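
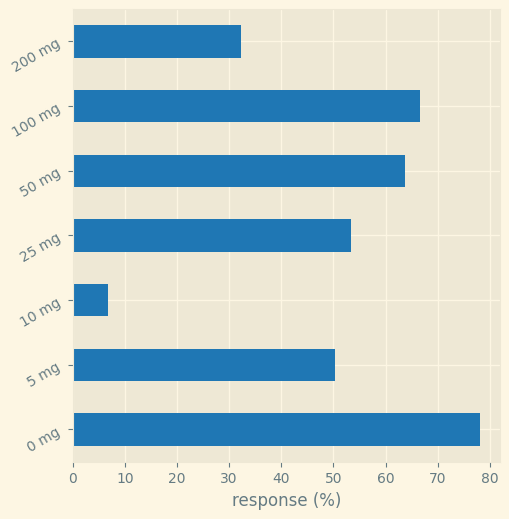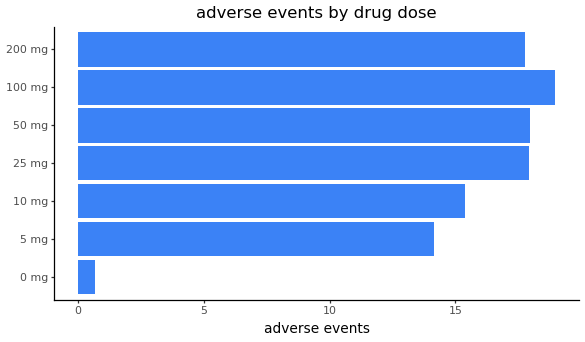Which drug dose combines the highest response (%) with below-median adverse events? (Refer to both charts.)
0 mg

Chart 2 median adverse events ≈ 18; below-median drug doses: 0 mg, 5 mg, 10 mg. Among those, 0 mg has the highest response (%) (≈ 80).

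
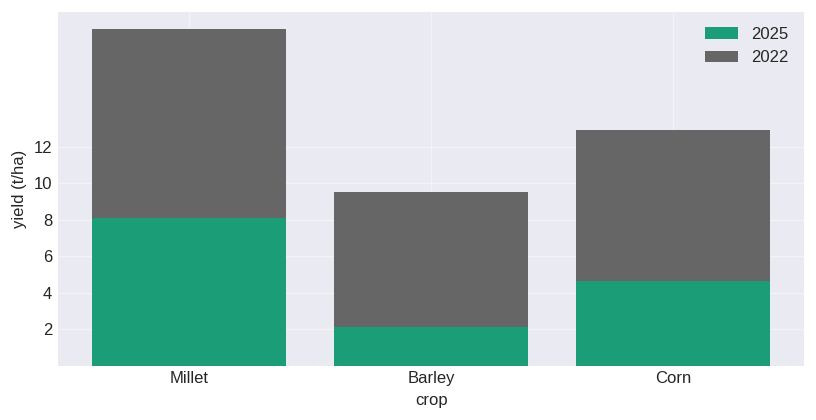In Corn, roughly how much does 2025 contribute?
2025 top ≈ 4, bottom ≈ 0; segment ≈ 4.

≈ 4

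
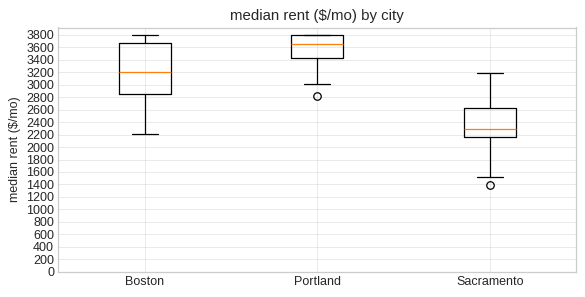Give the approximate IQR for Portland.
Q3 ≈ 3800, Q1 ≈ 3400; IQR ≈ 400.

≈ 400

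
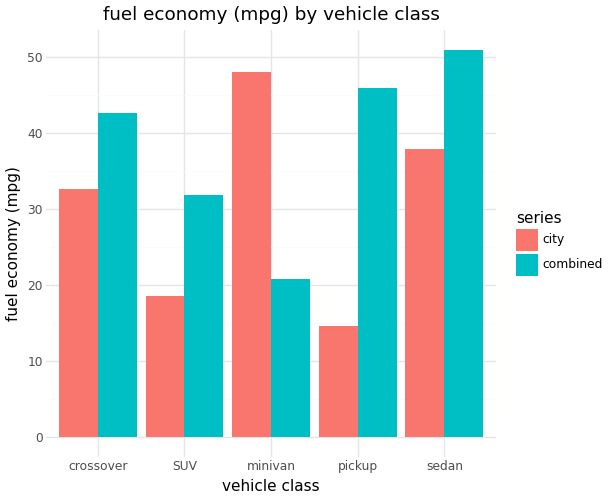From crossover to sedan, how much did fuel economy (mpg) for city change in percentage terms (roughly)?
≈ +14.3%

crossover ≈ 35, sedan ≈ 40; (40 − 35) / 35 ≈ +14.3%.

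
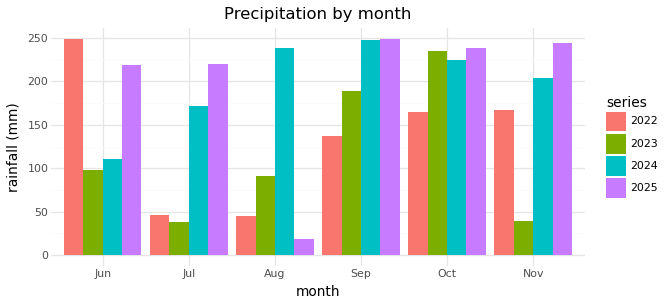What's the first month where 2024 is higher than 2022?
Jul

Jun: 2024 ≈ 100 vs 2022 ≈ 250 (not yet); Jul: 2024 ≈ 175 vs 2022 ≈ 50 (first crossover).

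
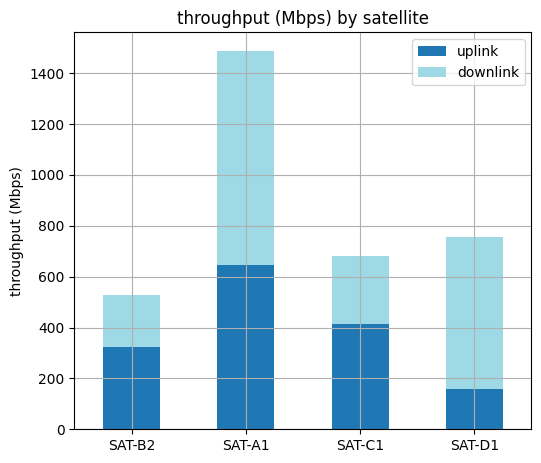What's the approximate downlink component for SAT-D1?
≈ 600

downlink top ≈ 800, bottom ≈ 200; segment ≈ 600.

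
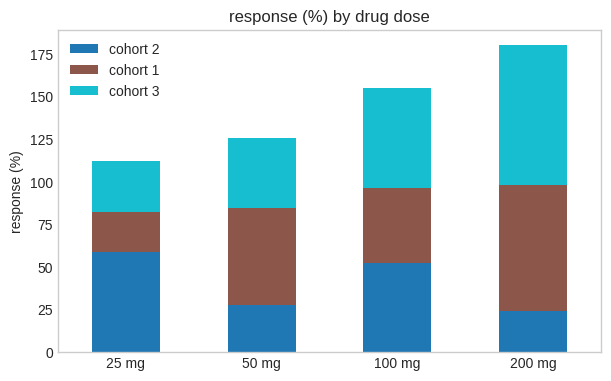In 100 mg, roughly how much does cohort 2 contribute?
≈ 60

cohort 2 top ≈ 60, bottom ≈ 0; segment ≈ 60.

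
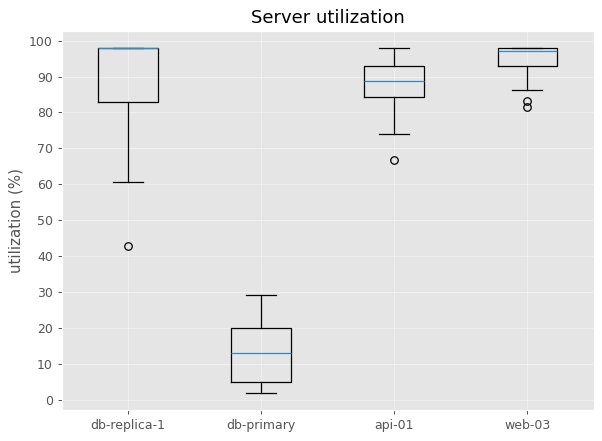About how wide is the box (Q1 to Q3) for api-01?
≈ 10

Q3 ≈ 90, Q1 ≈ 80; IQR ≈ 10.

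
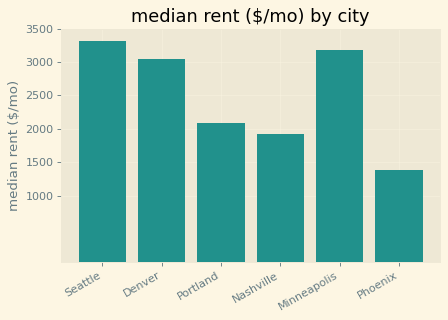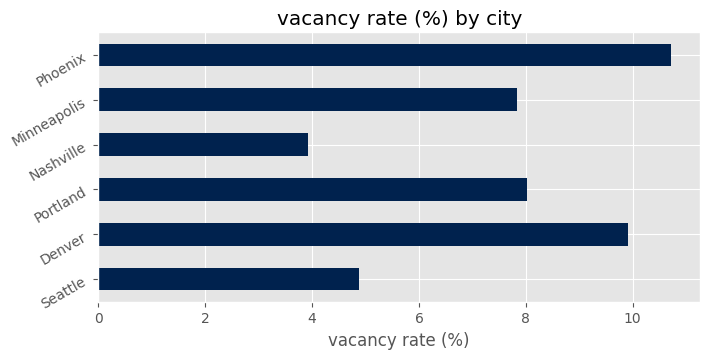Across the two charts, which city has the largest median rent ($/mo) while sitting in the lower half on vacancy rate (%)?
Chart 2 median vacancy rate (%) ≈ 8; below-median cities: Seattle, Nashville, Minneapolis. Among those, Seattle has the highest median rent ($/mo) (≈ 3500).

Seattle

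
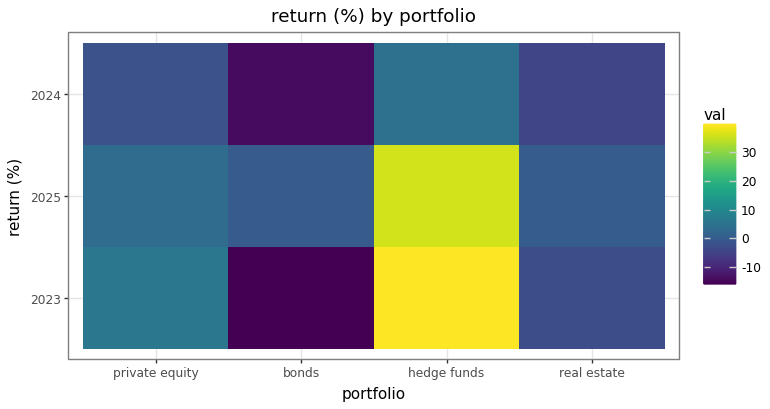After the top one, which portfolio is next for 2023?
Top 3 for 2023: hedge funds ≈ 40, private equity ≈ 5, real estate ≈ -5.

private equity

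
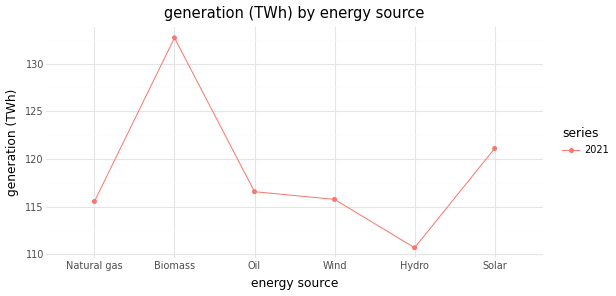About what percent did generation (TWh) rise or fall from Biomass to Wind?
Biomass ≈ 132, Wind ≈ 116; (116 − 132) / 132 ≈ -12.1%.

≈ -12.1%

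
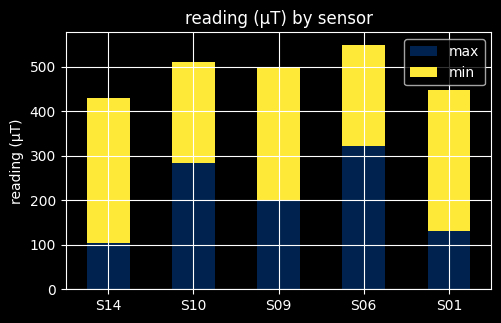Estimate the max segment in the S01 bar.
≈ 150

max top ≈ 150, bottom ≈ 0; segment ≈ 150.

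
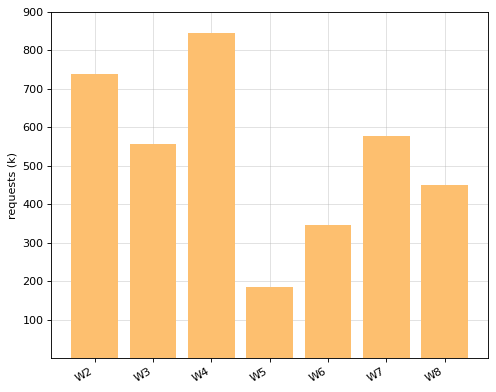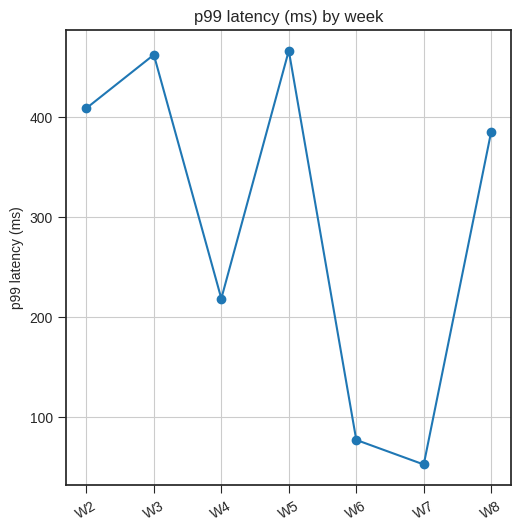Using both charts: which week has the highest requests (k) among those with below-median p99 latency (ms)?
Chart 2 median p99 latency (ms) ≈ 400; below-median weeks: W4, W6, W7. Among those, W4 has the highest requests (k) (≈ 800).

W4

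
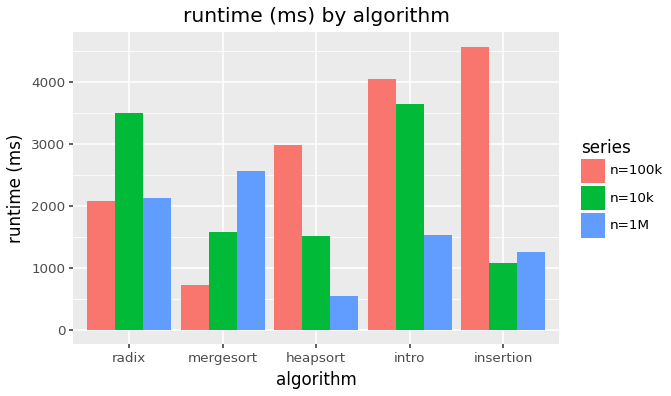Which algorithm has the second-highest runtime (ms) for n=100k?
intro

Top 3 for n=100k: insertion ≈ 4500, intro ≈ 4000, heapsort ≈ 3000.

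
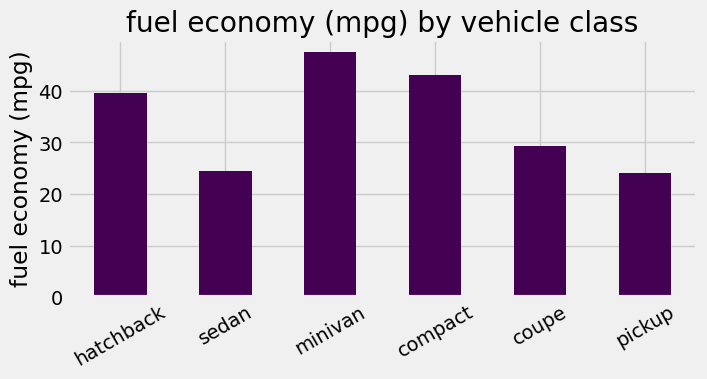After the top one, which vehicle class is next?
compact

Top 3: minivan ≈ 50, compact ≈ 45, hatchback ≈ 40.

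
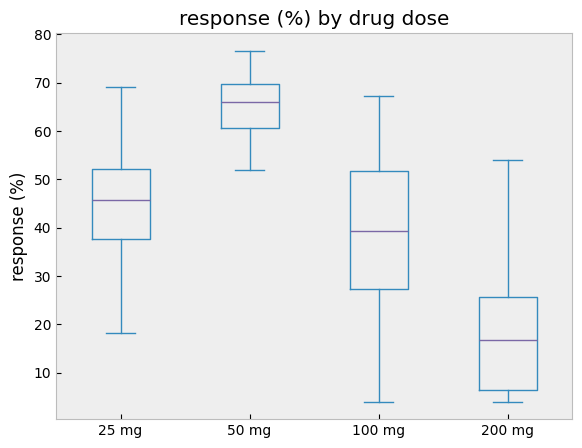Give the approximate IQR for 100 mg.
≈ 25

Q3 ≈ 50, Q1 ≈ 25; IQR ≈ 25.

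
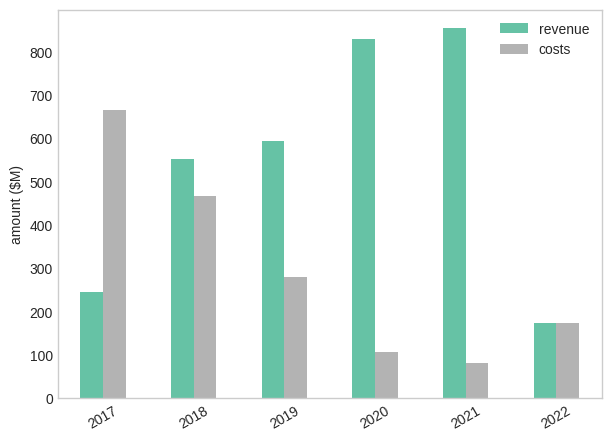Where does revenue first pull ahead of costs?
2017: revenue ≈ 200 vs costs ≈ 700 (not yet); 2018: revenue ≈ 600 vs costs ≈ 500 (first crossover).

2018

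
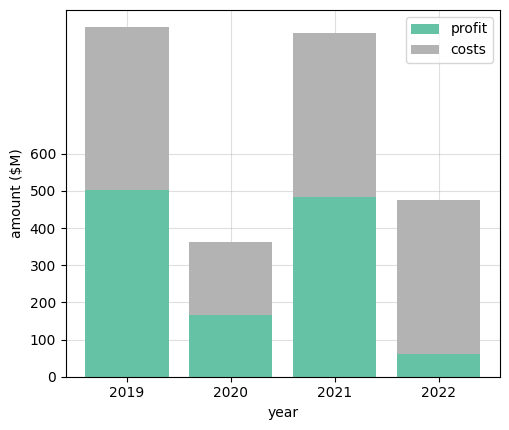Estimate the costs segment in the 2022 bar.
costs top ≈ 500, bottom ≈ 100; segment ≈ 400.

≈ 400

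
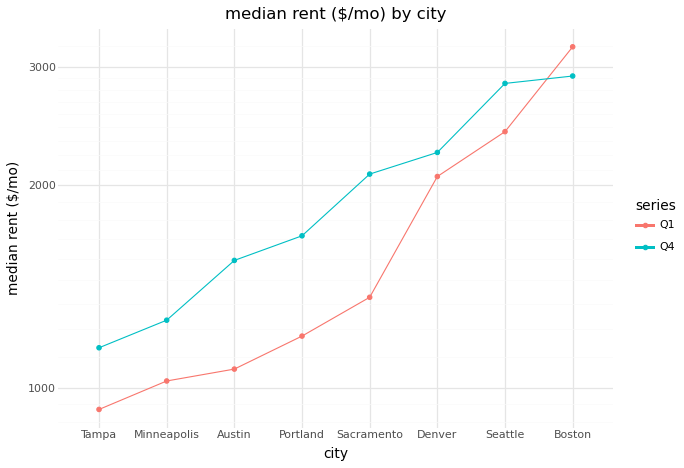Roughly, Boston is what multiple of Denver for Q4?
Boston ≈ 3000, Denver ≈ 2200; 3000/2200 ≈ 1.36.

≈ 1.36×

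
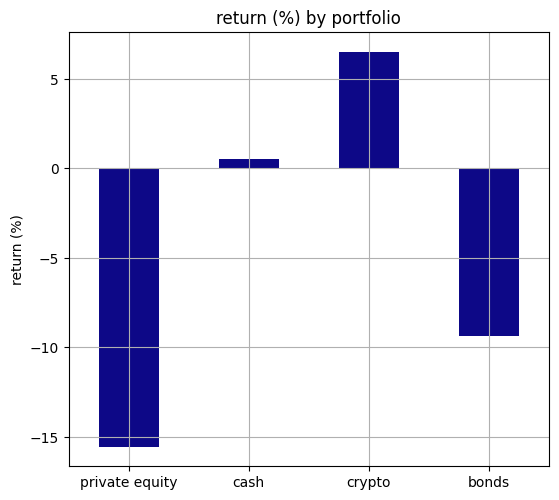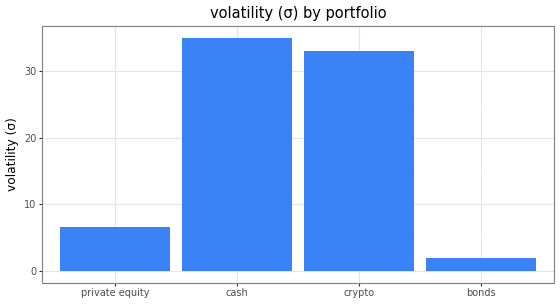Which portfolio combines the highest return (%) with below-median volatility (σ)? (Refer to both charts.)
Chart 2 median volatility (σ) ≈ 20; below-median portfolios: private equity, bonds. Among those, bonds has the highest return (%) (≈ -9).

bonds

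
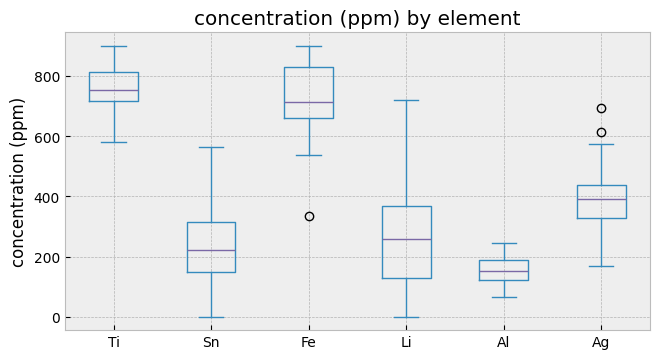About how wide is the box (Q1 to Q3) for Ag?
≈ 100

Q3 ≈ 400, Q1 ≈ 300; IQR ≈ 100.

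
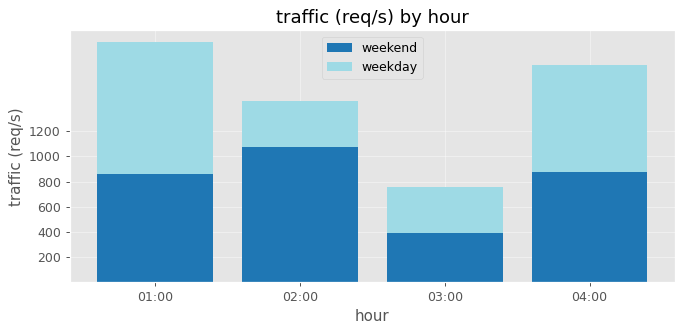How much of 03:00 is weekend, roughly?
weekend top ≈ 400, bottom ≈ 0; segment ≈ 400.

≈ 400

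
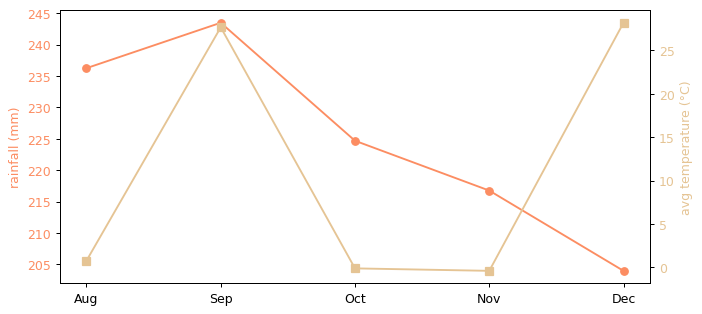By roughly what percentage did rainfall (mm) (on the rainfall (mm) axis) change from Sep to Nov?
Sep ≈ 245, Nov ≈ 215; (215 − 245) / 245 ≈ -12.2%.

≈ -12.2%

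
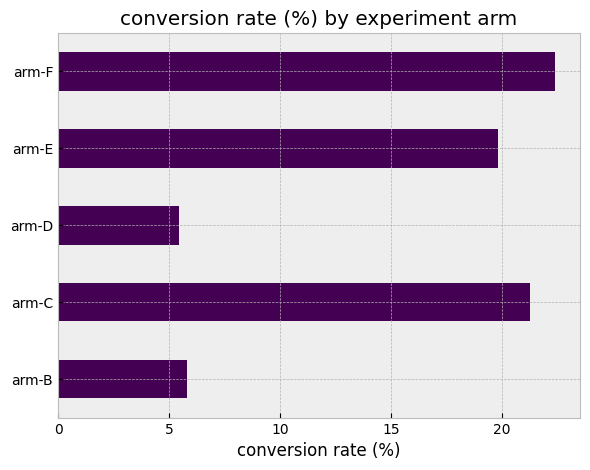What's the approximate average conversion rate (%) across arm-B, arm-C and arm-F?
≈ 17

(6 + 22 + 22) / 3 ≈ 17.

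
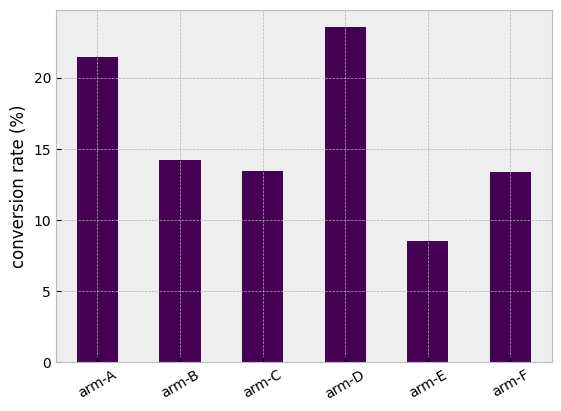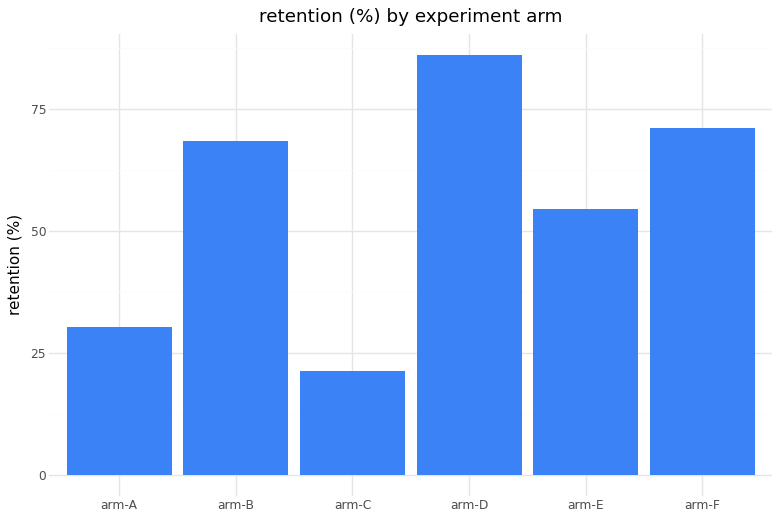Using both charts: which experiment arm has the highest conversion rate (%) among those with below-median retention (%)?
arm-A

Chart 2 median retention (%) ≈ 60; below-median experiment arms: arm-A, arm-C, arm-E. Among those, arm-A has the highest conversion rate (%) (≈ 20).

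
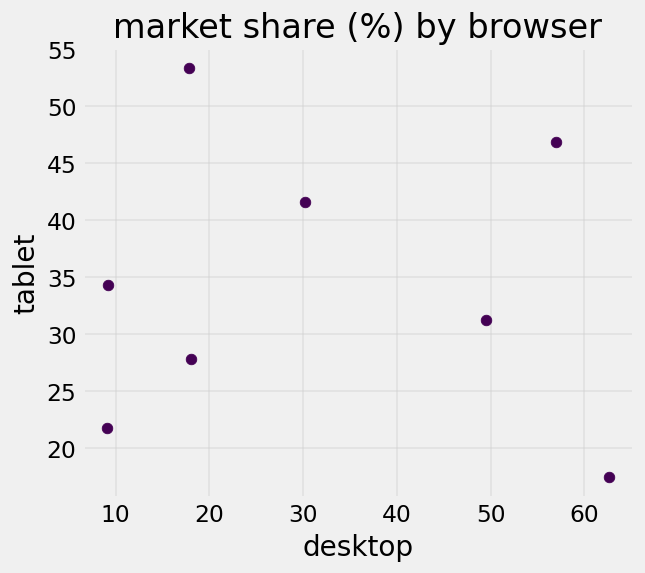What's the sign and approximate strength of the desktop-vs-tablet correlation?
no clear correlation

Points are roughly uncorrelated; weak (|r| ≈ 0.1).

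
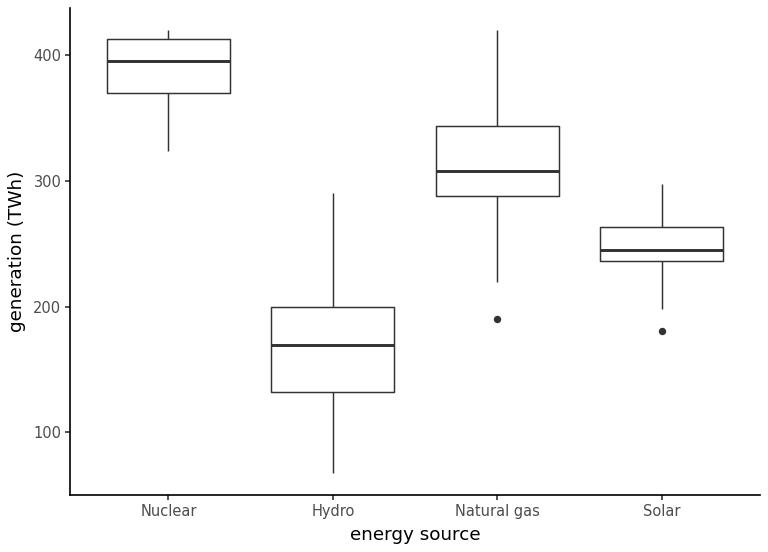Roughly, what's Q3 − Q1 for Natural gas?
Q3 ≈ 340, Q1 ≈ 280; IQR ≈ 60.

≈ 60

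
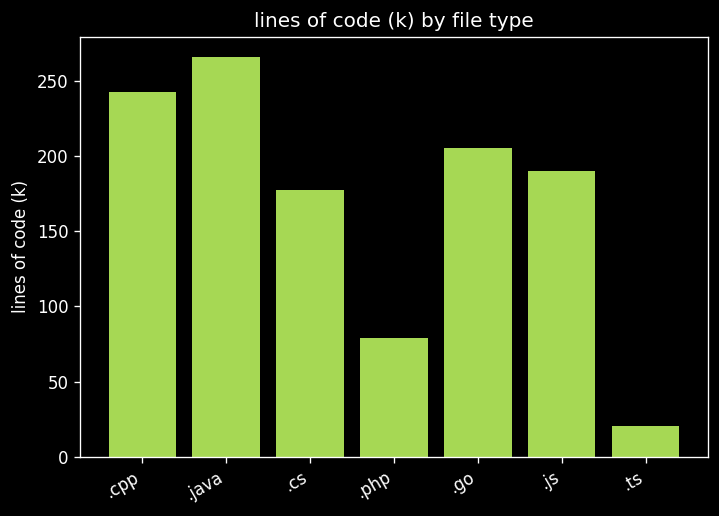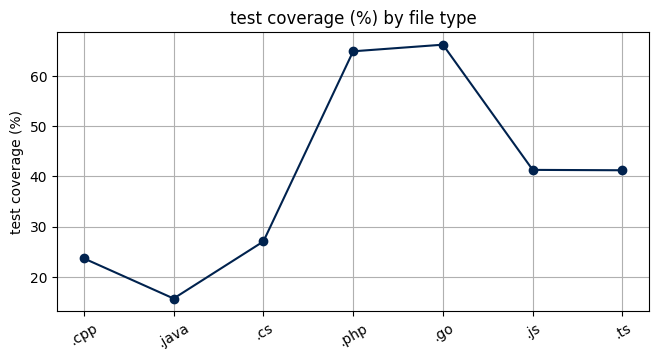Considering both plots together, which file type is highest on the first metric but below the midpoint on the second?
.java

Chart 2 median test coverage (%) ≈ 40; below-median file types: .cpp, .java, .cs. Among those, .java has the highest lines of code (k) (≈ 275).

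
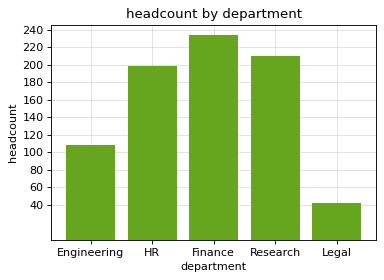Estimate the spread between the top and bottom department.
≈ 200

Max Finance ≈ 240, min Legal ≈ 40; range ≈ 200.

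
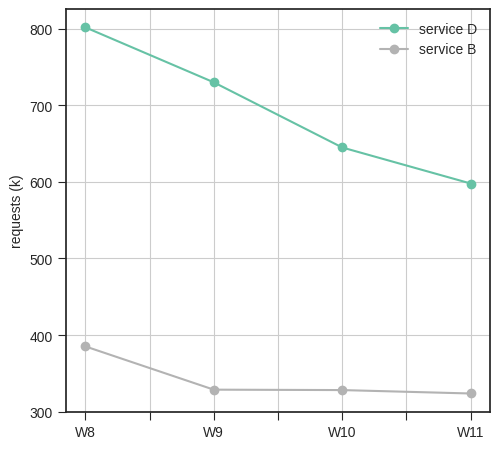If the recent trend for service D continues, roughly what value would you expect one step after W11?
≈ 525

Last three: 750, 650, 600 → slope ≈ -75/step → next ≈ 525.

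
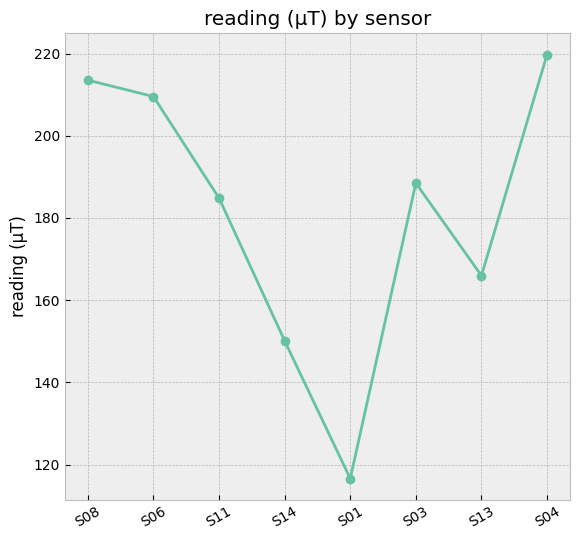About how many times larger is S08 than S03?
≈ 1.11×

S08 ≈ 210, S03 ≈ 190; 210/190 ≈ 1.11.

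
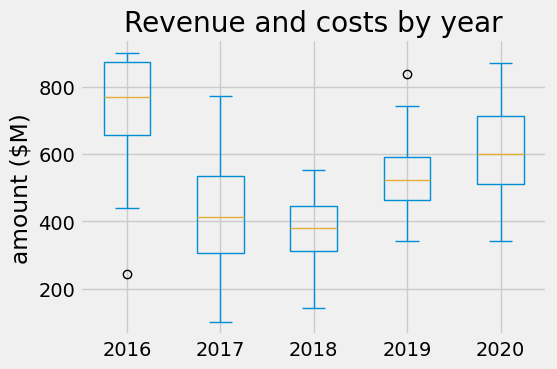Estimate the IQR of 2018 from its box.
≈ 150

Q3 ≈ 450, Q1 ≈ 300; IQR ≈ 150.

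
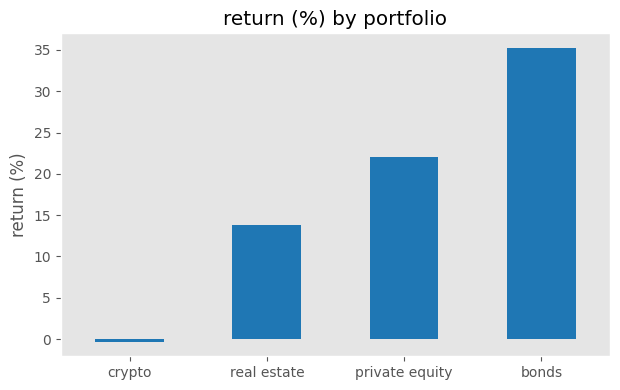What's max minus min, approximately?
Max bonds ≈ 35, min crypto ≈ 0; range ≈ 35.

≈ 35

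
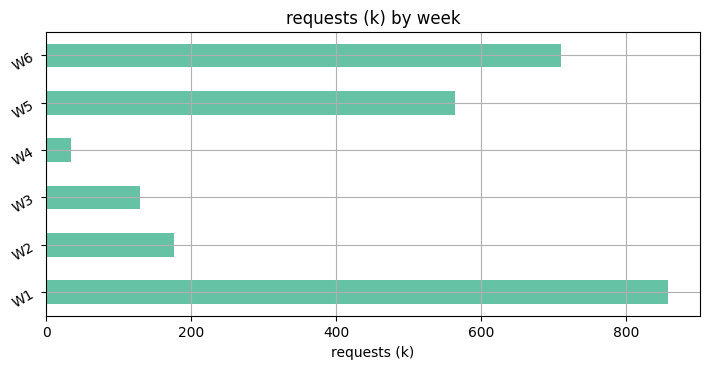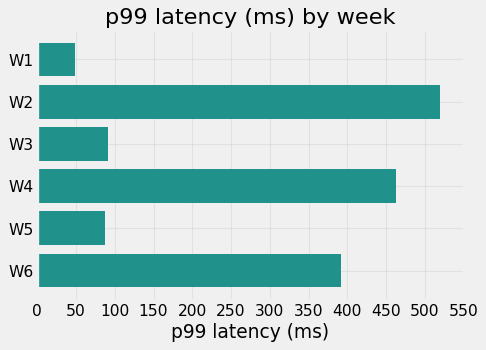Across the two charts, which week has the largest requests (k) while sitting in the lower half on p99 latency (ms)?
Chart 2 median p99 latency (ms) ≈ 250; below-median weeks: W1, W3, W5. Among those, W1 has the highest requests (k) (≈ 900).

W1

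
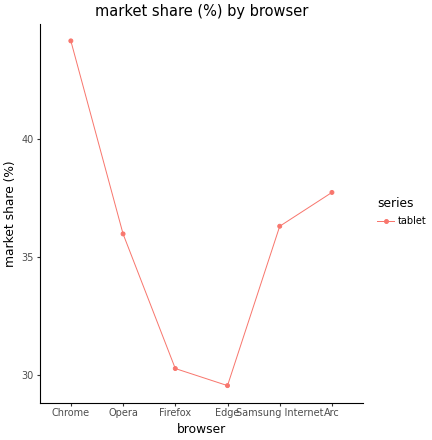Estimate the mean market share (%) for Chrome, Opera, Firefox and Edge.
≈ 35

(44 + 36 + 30 + 30) / 4 ≈ 35.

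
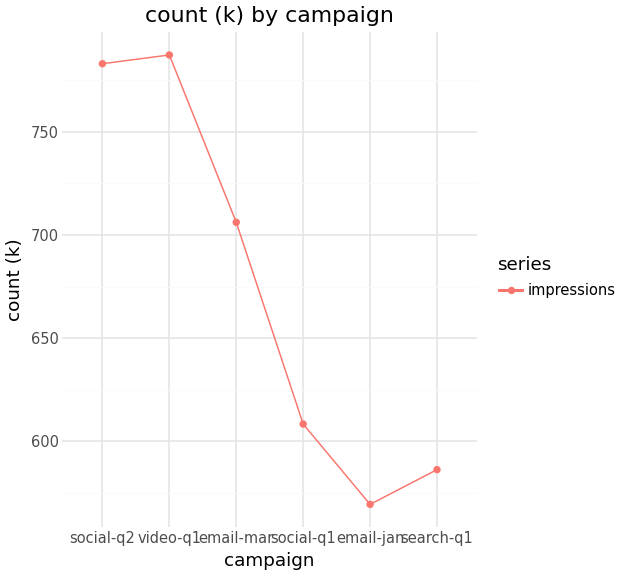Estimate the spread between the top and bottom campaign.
Max video-q1 ≈ 780, min email-jan ≈ 560; range ≈ 220.

≈ 220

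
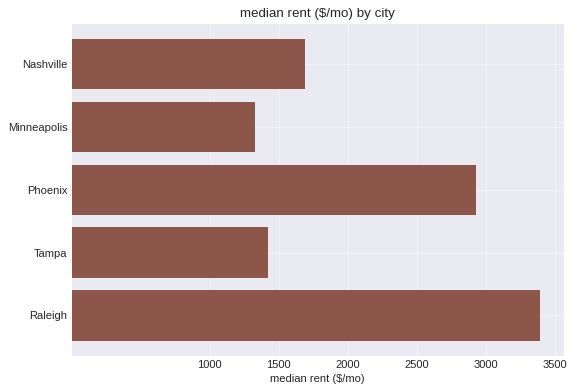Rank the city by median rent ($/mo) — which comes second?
Top 3: Raleigh ≈ 3500, Phoenix ≈ 3000, Nashville ≈ 1500.

Phoenix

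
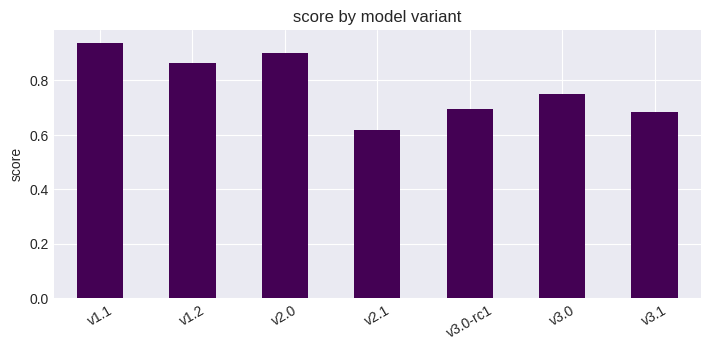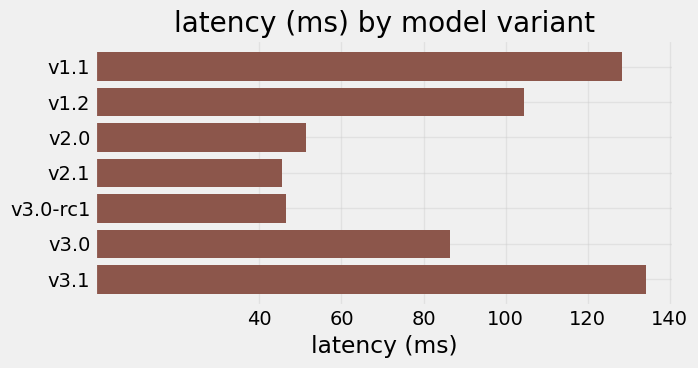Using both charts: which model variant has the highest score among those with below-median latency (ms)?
v2.0

Chart 2 median latency (ms) ≈ 80; below-median model variants: v2.0, v2.1, v3.0-rc1. Among those, v2.0 has the highest score (≈ 0.9).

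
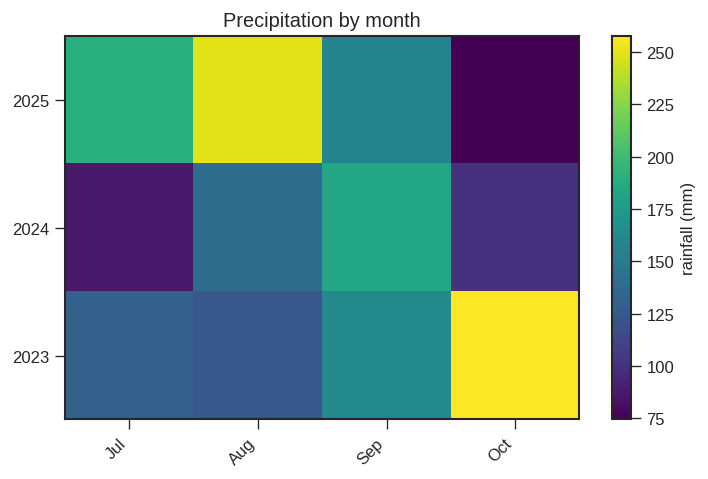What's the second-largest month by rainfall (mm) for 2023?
Top 3 for 2023: Oct ≈ 260, Sep ≈ 160, Jul ≈ 140.

Sep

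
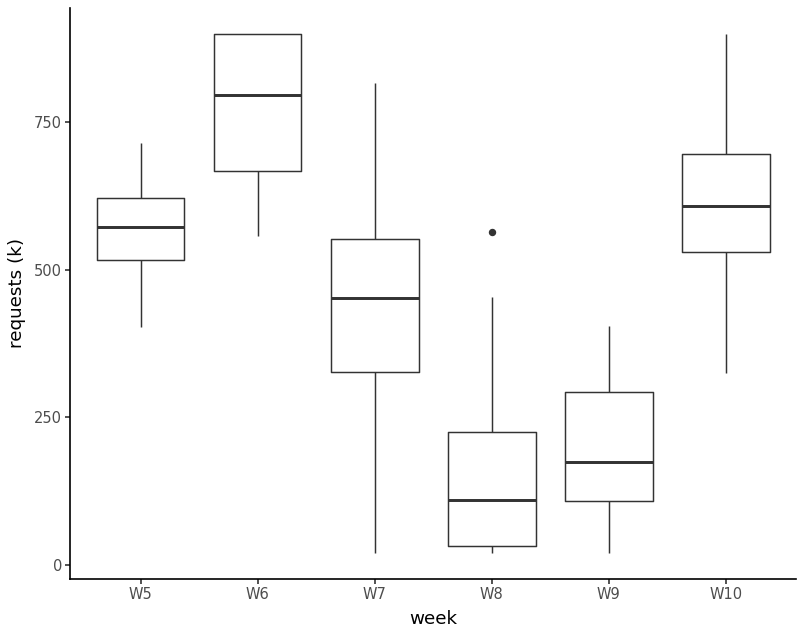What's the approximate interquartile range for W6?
≈ 200

Q3 ≈ 900, Q1 ≈ 700; IQR ≈ 200.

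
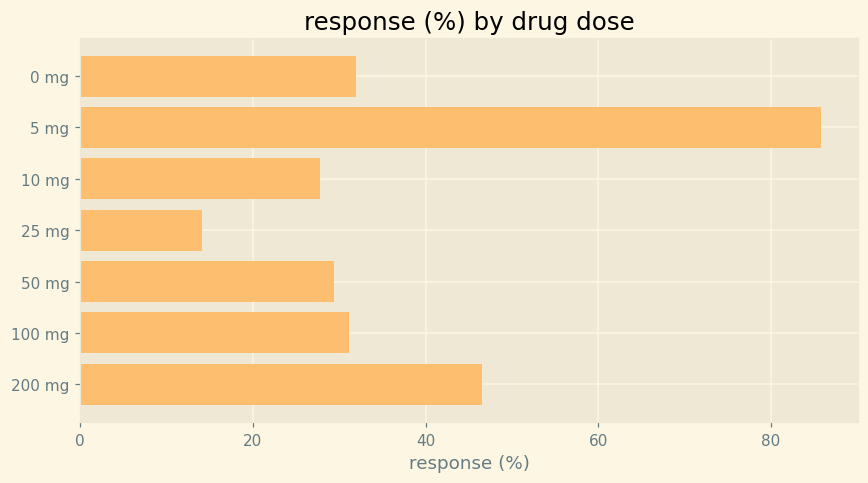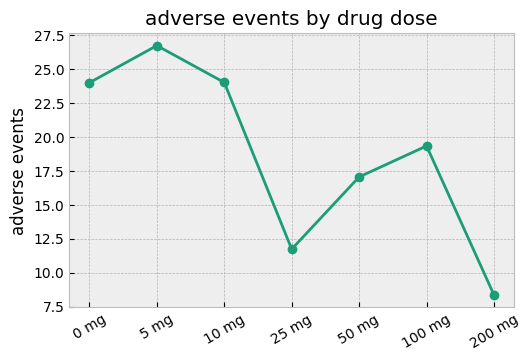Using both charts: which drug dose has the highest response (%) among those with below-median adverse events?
Chart 2 median adverse events ≈ 20; below-median drug doses: 25 mg, 50 mg, 200 mg. Among those, 200 mg has the highest response (%) (≈ 50).

200 mg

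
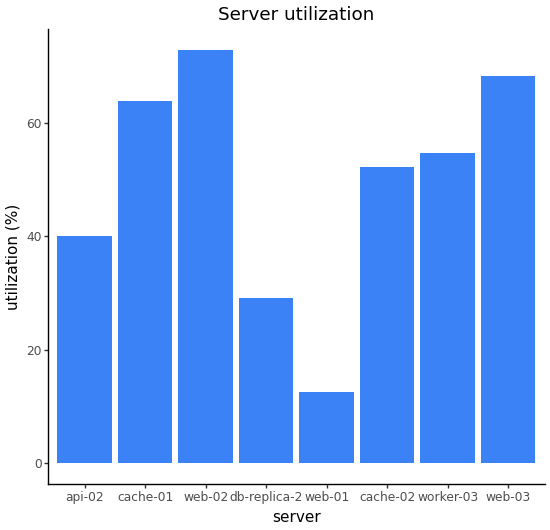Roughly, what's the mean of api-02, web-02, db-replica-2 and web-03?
(40 + 70 + 30 + 70) / 4 ≈ 52.

≈ 52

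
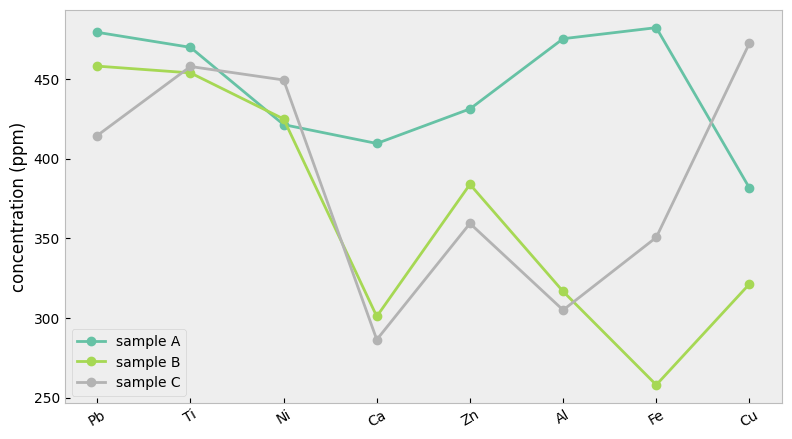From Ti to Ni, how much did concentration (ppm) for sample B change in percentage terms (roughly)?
Ti ≈ 460, Ni ≈ 420; (420 − 460) / 460 ≈ -8.7%.

≈ -8.7%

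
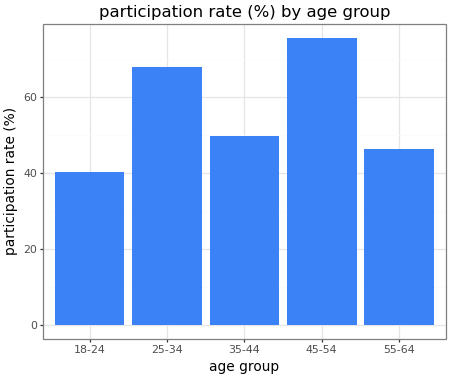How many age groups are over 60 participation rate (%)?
2

Above 60: 25-34, 45-54.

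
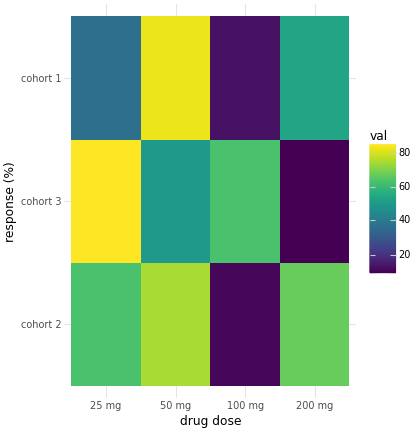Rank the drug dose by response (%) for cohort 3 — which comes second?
Top 3 for cohort 3: 25 mg ≈ 80, 100 mg ≈ 60, 50 mg ≈ 50.

100 mg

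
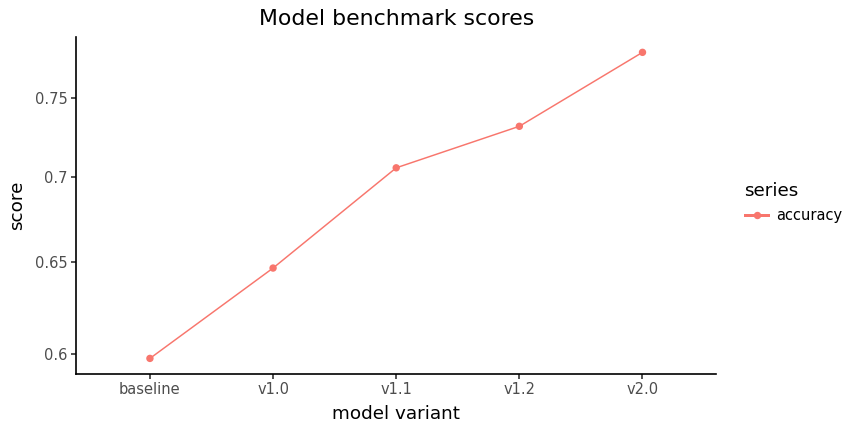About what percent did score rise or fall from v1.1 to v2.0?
≈ +11.4%

v1.1 ≈ 0.70, v2.0 ≈ 0.78; (0.78 − 0.70) / 0.70 ≈ +11.4%.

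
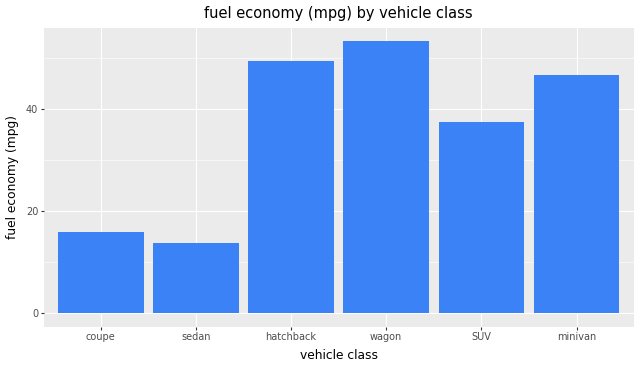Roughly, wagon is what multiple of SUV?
≈ 1.38×

wagon ≈ 55, SUV ≈ 40; 55/40 ≈ 1.38.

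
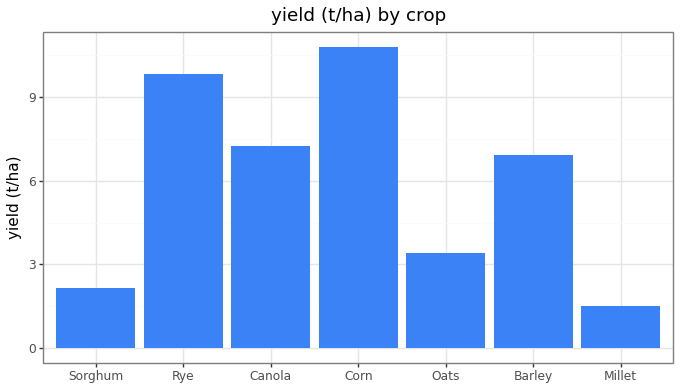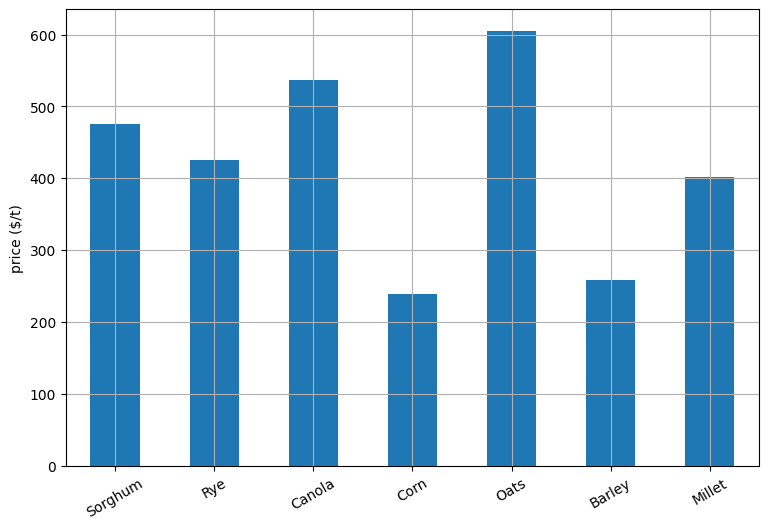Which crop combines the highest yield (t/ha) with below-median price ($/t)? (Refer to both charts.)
Corn

Chart 2 median price ($/t) ≈ 400; below-median crops: Corn, Barley, Millet. Among those, Corn has the highest yield (t/ha) (≈ 11).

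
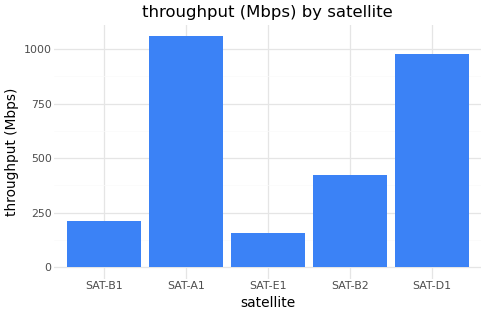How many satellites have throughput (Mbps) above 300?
3

Above 300: SAT-A1, SAT-B2, SAT-D1.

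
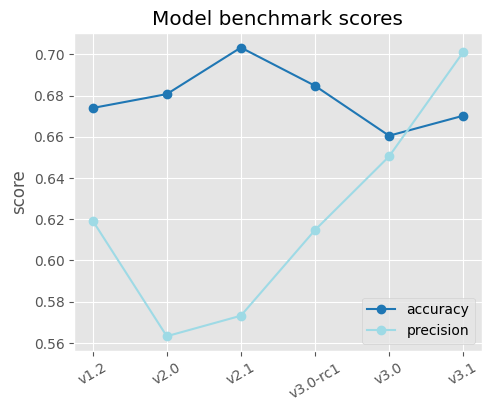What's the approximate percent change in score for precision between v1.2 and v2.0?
v1.2 ≈ 0.62, v2.0 ≈ 0.56; (0.56 − 0.62) / 0.62 ≈ -9.7%.

≈ -9.7%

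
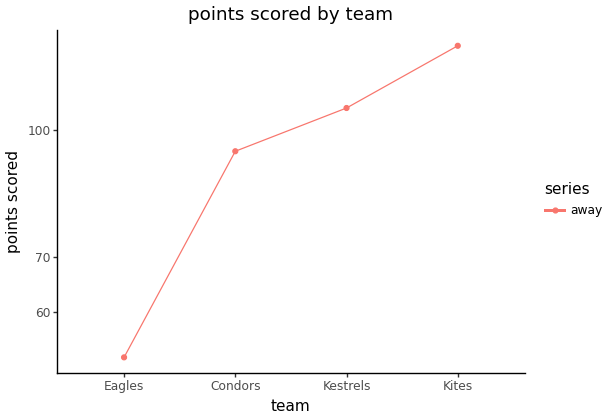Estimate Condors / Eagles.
Condors ≈ 90, Eagles ≈ 50; 90/50 ≈ 1.8.

≈ 1.8×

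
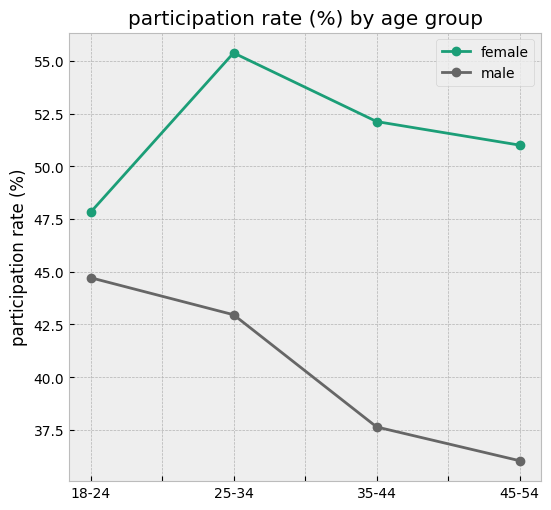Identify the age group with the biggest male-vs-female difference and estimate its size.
45-54: male ≈ 36, female ≈ 52 → gap ≈ 16. Next-largest (35-44) is only ≈ 14.

45-54, ≈ 16 %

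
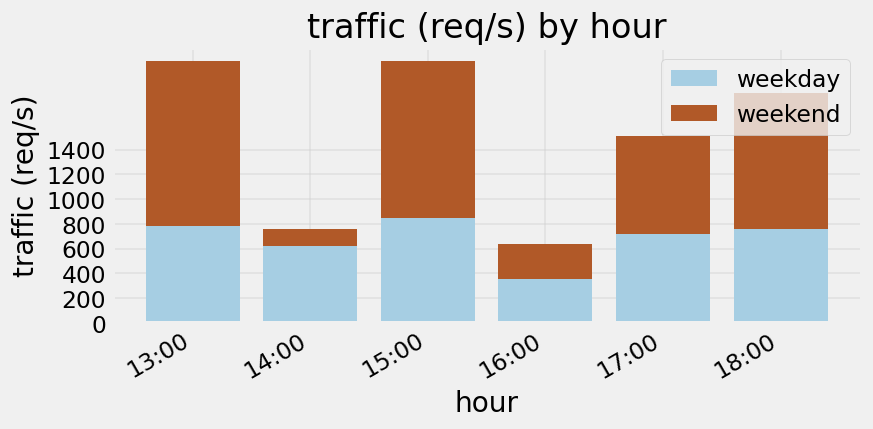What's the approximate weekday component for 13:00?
≈ 800

weekday top ≈ 800, bottom ≈ 0; segment ≈ 800.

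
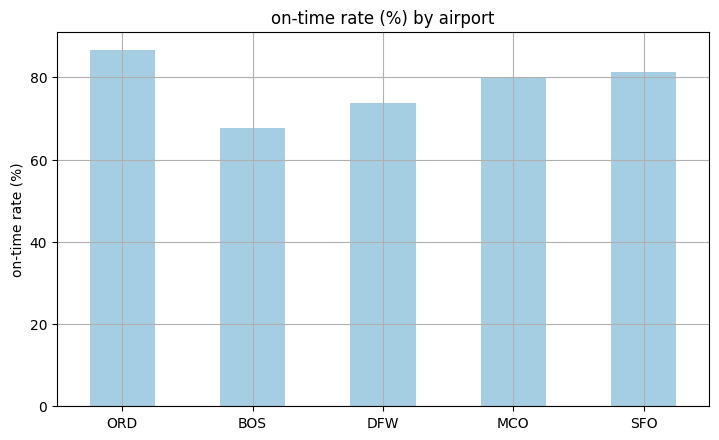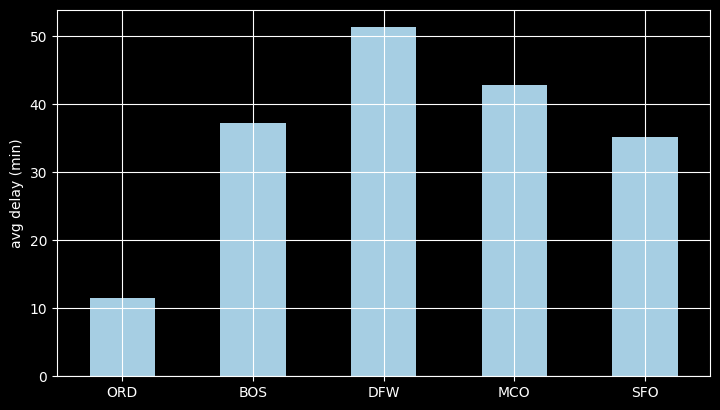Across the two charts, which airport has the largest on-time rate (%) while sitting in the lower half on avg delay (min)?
Chart 2 median avg delay (min) ≈ 35; below-median airports: ORD, SFO. Among those, ORD has the highest on-time rate (%) (≈ 90).

ORD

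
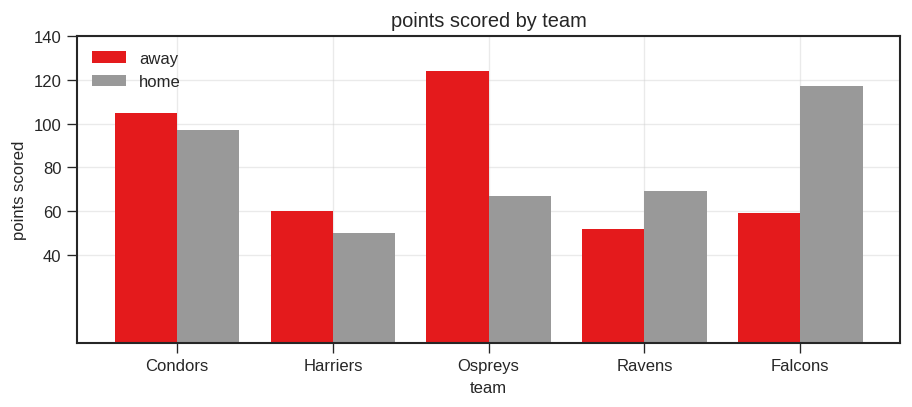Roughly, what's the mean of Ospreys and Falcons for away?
(120 + 60) / 2 ≈ 90.

≈ 90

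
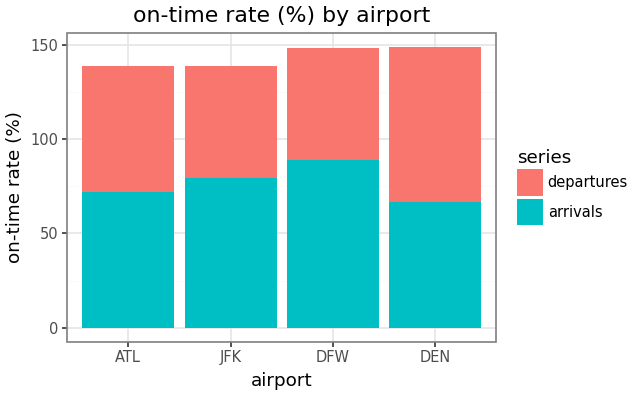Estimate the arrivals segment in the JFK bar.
arrivals top ≈ 80, bottom ≈ 0; segment ≈ 80.

≈ 80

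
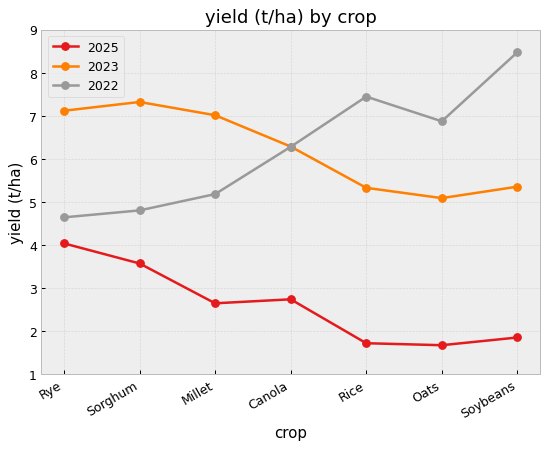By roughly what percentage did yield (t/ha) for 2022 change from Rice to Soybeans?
≈ +14.3%

Rice ≈ 7, Soybeans ≈ 8; (8 − 7) / 7 ≈ +14.3%.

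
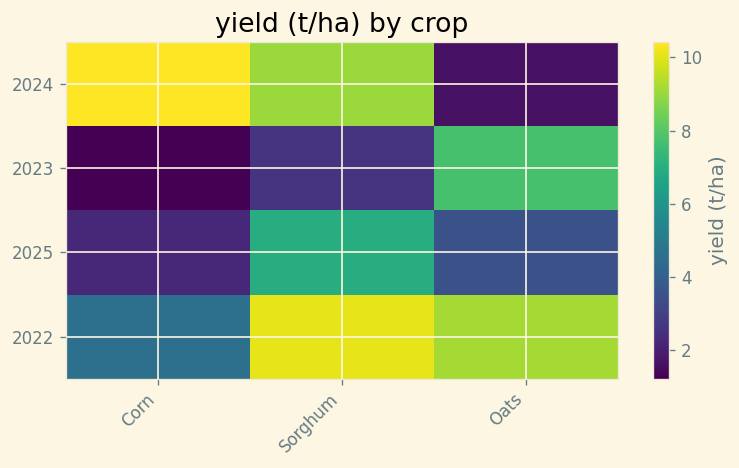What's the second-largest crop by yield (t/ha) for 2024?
Sorghum

Top 3 for 2024: Corn ≈ 10, Sorghum ≈ 9, Oats ≈ 2.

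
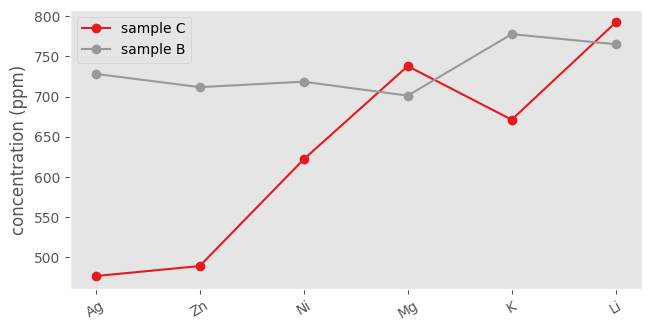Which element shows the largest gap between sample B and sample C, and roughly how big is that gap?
Ag: sample B ≈ 750, sample C ≈ 500 → gap ≈ 250. Next-largest (Zn) is only ≈ 200.

Ag, ≈ 250 ppm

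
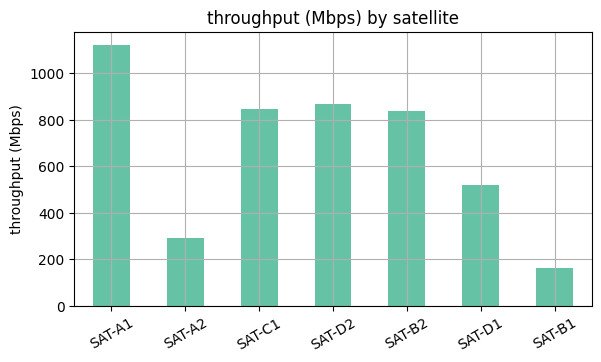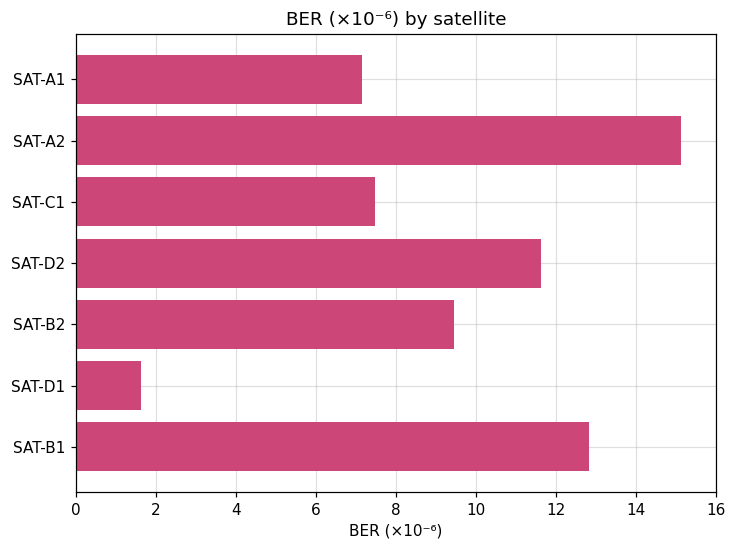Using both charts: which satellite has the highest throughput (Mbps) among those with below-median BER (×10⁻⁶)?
Chart 2 median BER (×10⁻⁶) ≈ 10; below-median satellites: SAT-A1, SAT-C1, SAT-D1. Among those, SAT-A1 has the highest throughput (Mbps) (≈ 1200).

SAT-A1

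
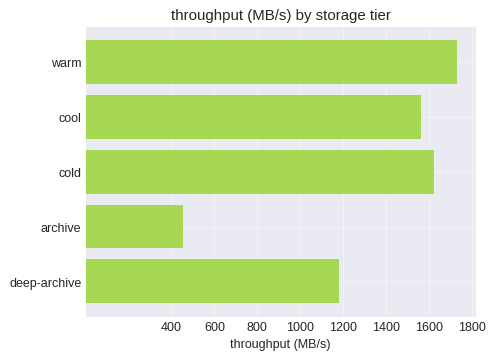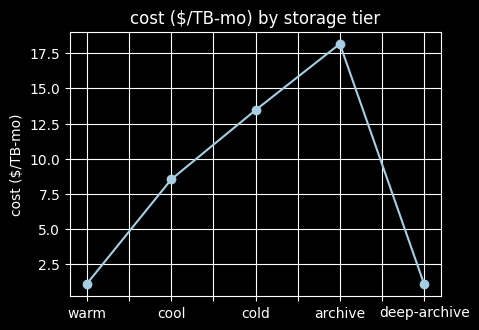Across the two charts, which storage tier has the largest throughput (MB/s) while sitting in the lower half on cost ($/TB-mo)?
Chart 2 median cost ($/TB-mo) ≈ 8; below-median storage tiers: warm, deep-archive. Among those, warm has the highest throughput (MB/s) (≈ 1800).

warm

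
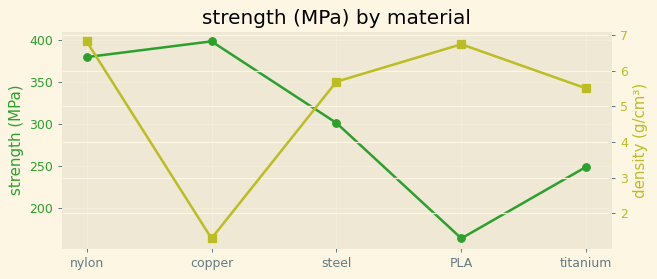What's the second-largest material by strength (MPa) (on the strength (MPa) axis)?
nylon

Top 3 (on the strength (MPa) axis): copper ≈ 400, nylon ≈ 380, steel ≈ 300.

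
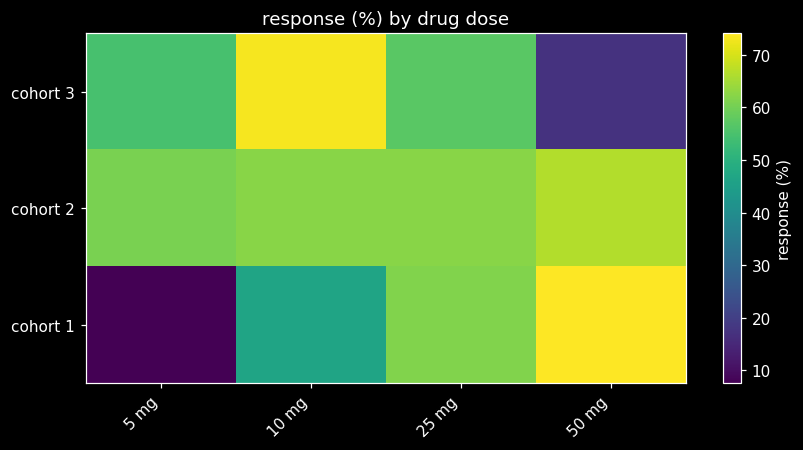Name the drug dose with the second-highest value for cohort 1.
25 mg

Top 3 for cohort 1: 50 mg ≈ 70, 25 mg ≈ 60, 10 mg ≈ 50.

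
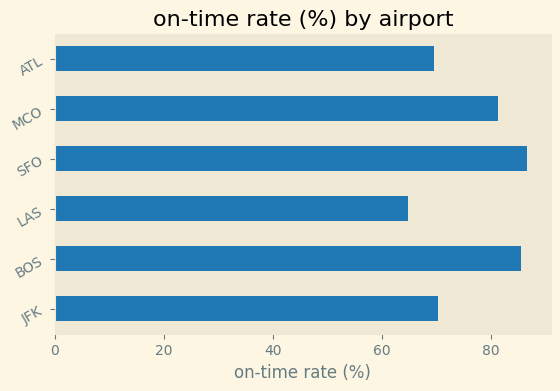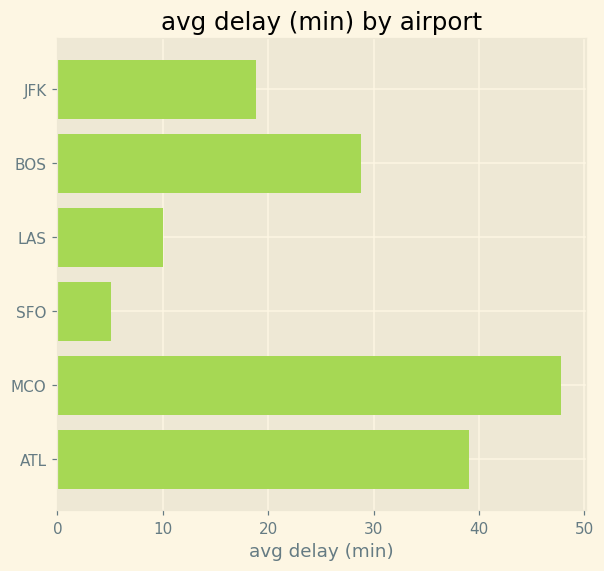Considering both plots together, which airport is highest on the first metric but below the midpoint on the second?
SFO

Chart 2 median avg delay (min) ≈ 25; below-median airports: JFK, LAS, SFO. Among those, SFO has the highest on-time rate (%) (≈ 90).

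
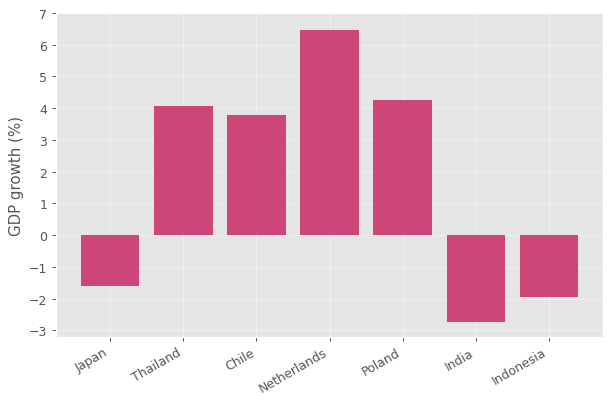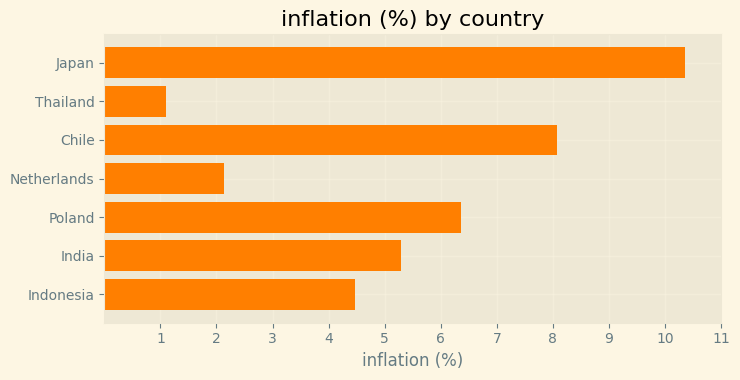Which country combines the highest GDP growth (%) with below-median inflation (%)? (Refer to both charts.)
Chart 2 median inflation (%) ≈ 5; below-median countries: Thailand, Netherlands, Indonesia. Among those, Netherlands has the highest GDP growth (%) (≈ 6).

Netherlands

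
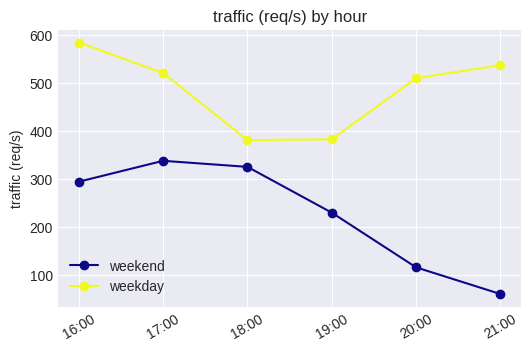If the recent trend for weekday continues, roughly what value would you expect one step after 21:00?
Last three: 400, 500, 550 → slope ≈ 75/step → next ≈ 625.

≈ 625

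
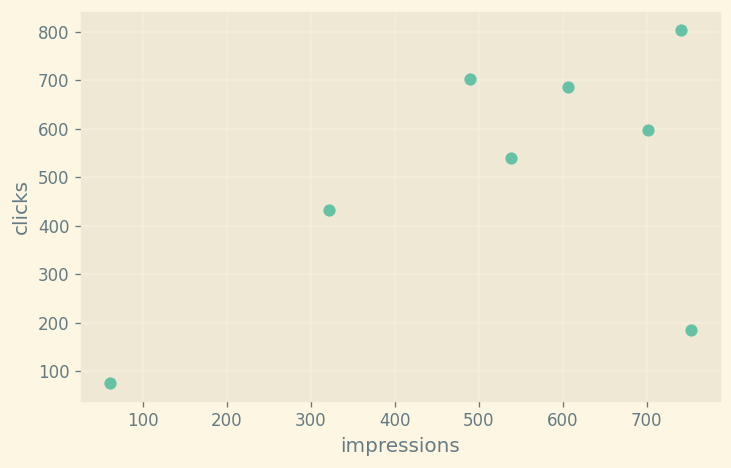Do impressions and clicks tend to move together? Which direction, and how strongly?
Points are positively correlated; moderate (|r| ≈ 0.5).

positive, moderate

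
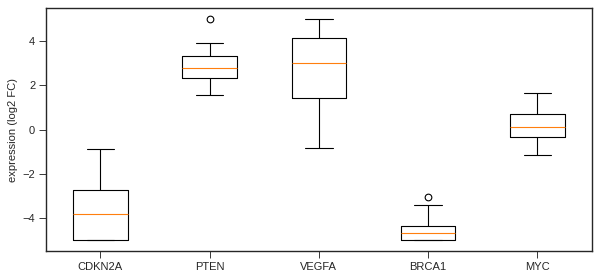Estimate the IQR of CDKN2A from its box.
Q3 ≈ -3, Q1 ≈ -5; IQR ≈ 2.

≈ 2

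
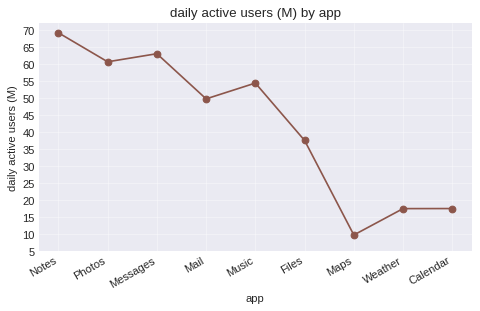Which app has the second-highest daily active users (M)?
Messages

Top 3: Notes ≈ 70, Messages ≈ 65, Photos ≈ 60.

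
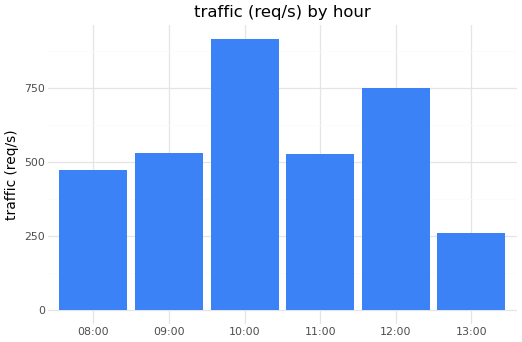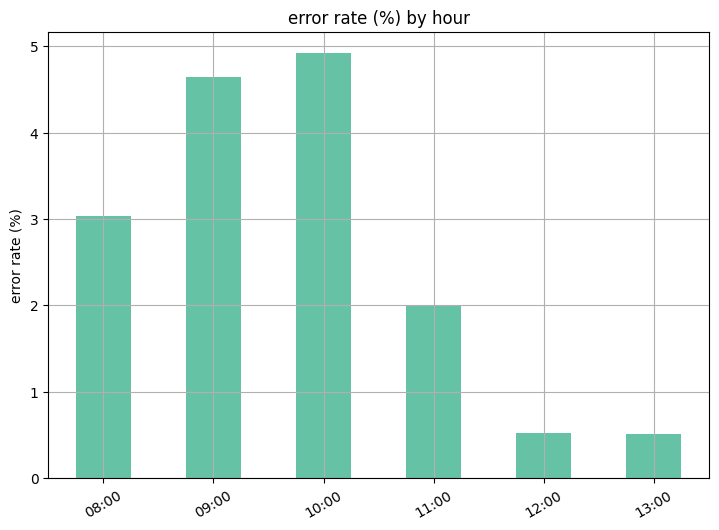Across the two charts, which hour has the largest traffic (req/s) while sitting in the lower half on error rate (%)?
12:00

Chart 2 median error rate (%) ≈ 2.5; below-median hours: 11:00, 12:00, 13:00. Among those, 12:00 has the highest traffic (req/s) (≈ 800).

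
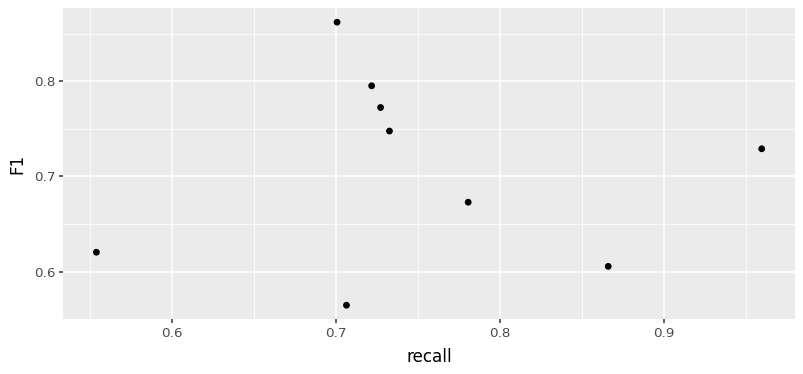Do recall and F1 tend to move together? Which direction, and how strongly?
no clear correlation

Points are roughly uncorrelated; weak (|r| ≈ 0.0).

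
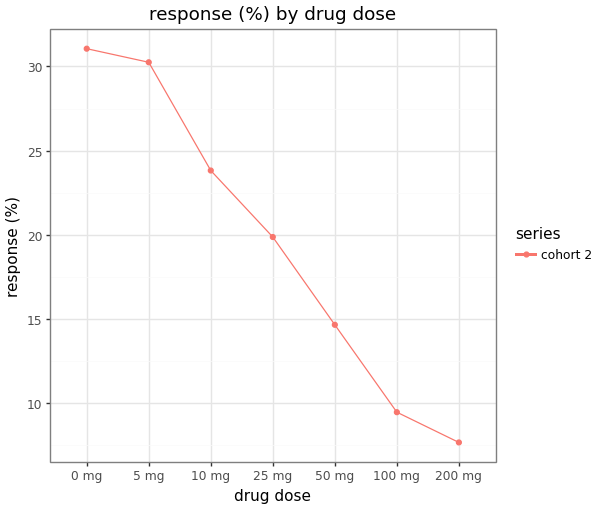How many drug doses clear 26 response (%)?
2

Above 26: 0 mg, 5 mg.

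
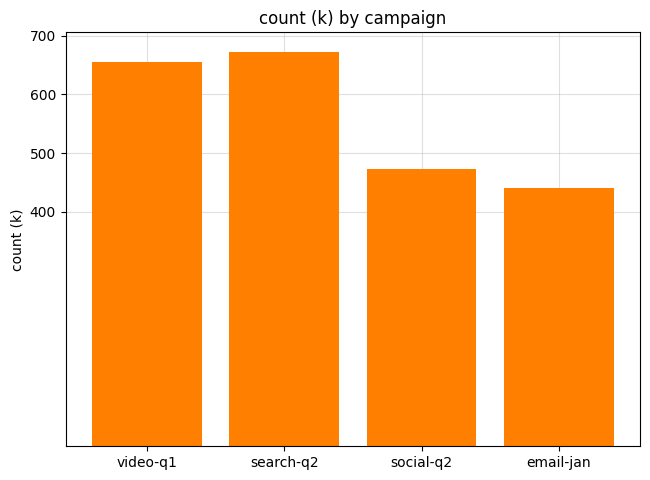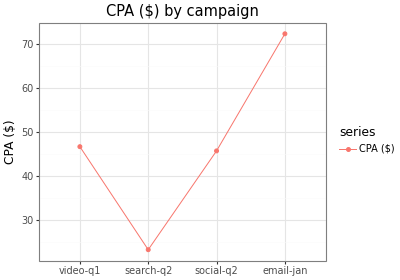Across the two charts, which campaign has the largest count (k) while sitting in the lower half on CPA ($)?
search-q2

Chart 2 median CPA ($) ≈ 50; below-median campaigns: search-q2, social-q2. Among those, search-q2 has the highest count (k) (≈ 700).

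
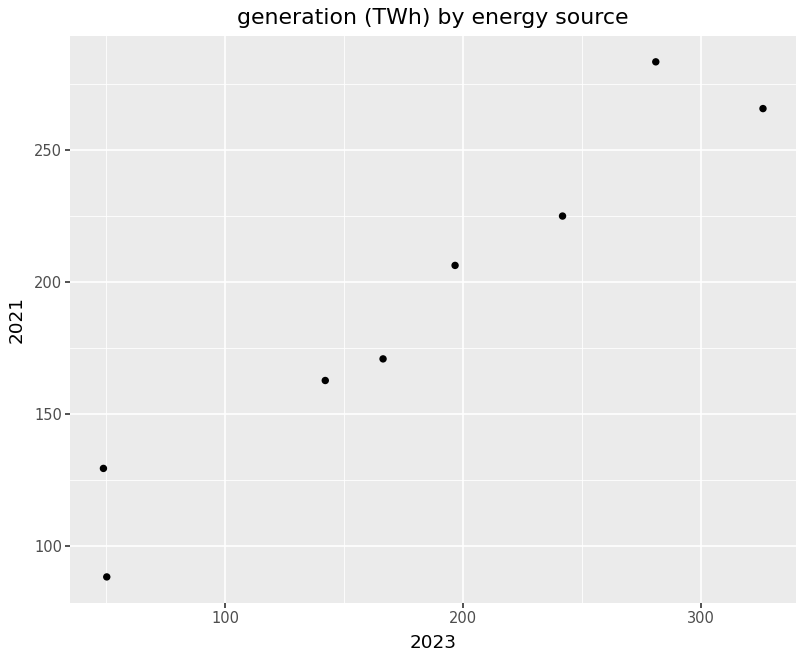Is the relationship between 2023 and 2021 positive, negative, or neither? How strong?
Points are positively correlated; strong (|r| ≈ 1.0).

positive, strong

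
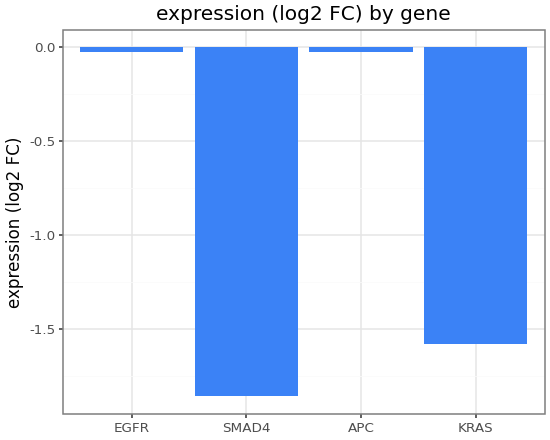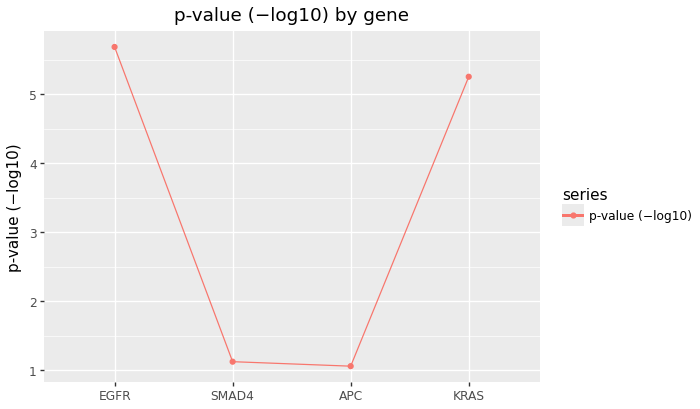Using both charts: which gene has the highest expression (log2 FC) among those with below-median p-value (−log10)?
Chart 2 median p-value (−log10) ≈ 3; below-median genes: SMAD4, APC. Among those, APC has the highest expression (log2 FC) (≈ 0).

APC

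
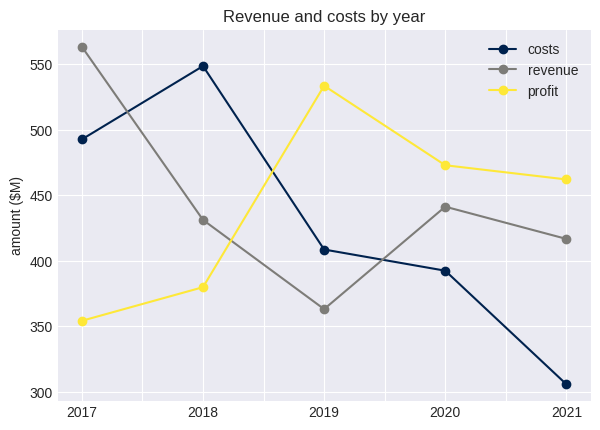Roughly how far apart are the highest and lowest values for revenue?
Max 2017 ≈ 575, min 2019 ≈ 375; range ≈ 200.

≈ 200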